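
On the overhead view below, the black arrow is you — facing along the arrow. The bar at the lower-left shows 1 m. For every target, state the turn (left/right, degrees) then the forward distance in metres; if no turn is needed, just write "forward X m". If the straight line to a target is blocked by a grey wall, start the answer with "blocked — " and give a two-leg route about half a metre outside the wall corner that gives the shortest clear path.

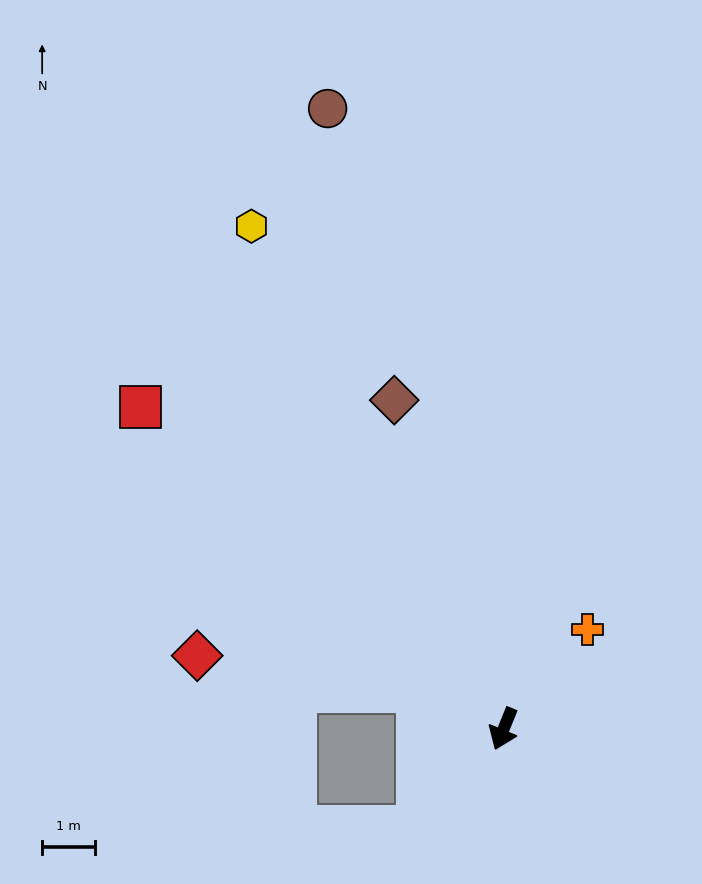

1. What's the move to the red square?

turn right 109°, forward 9.1 m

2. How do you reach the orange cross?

turn left 162°, forward 2.4 m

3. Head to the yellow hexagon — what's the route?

turn right 131°, forward 10.6 m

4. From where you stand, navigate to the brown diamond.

turn right 139°, forward 6.5 m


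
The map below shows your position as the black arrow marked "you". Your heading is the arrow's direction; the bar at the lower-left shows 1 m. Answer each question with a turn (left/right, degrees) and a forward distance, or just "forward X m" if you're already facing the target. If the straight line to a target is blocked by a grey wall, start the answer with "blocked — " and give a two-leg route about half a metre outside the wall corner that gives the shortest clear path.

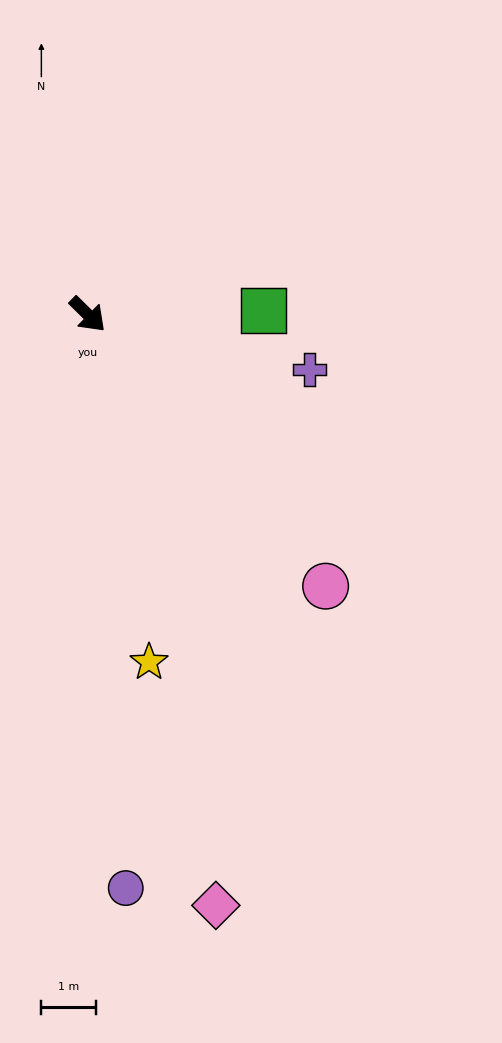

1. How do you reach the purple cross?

turn left 31°, forward 4.2 m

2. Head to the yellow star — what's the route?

turn right 35°, forward 6.5 m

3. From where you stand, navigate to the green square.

turn left 46°, forward 3.2 m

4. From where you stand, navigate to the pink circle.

turn right 4°, forward 6.7 m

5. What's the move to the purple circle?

turn right 42°, forward 10.6 m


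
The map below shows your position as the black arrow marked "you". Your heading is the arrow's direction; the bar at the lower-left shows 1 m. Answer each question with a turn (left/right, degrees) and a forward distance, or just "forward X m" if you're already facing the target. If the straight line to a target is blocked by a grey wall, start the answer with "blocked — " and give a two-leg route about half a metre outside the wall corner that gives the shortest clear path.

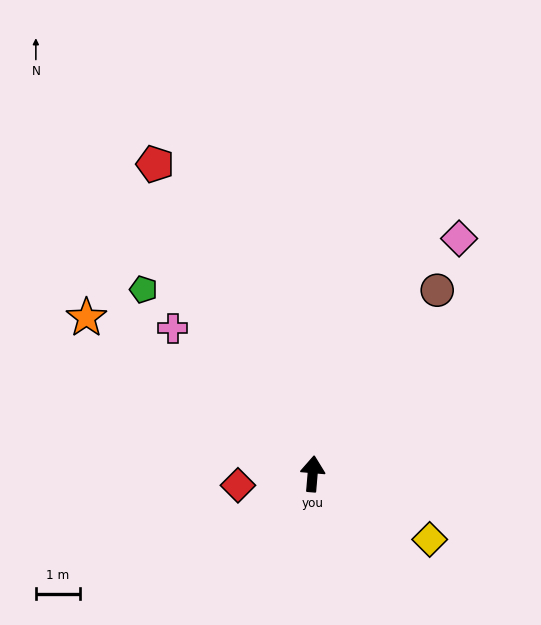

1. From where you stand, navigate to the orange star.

turn left 60°, forward 6.3 m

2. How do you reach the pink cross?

turn left 49°, forward 4.6 m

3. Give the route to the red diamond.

turn left 104°, forward 1.7 m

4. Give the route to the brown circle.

turn right 29°, forward 5.1 m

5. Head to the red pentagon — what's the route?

turn left 32°, forward 7.9 m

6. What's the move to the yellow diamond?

turn right 114°, forward 3.1 m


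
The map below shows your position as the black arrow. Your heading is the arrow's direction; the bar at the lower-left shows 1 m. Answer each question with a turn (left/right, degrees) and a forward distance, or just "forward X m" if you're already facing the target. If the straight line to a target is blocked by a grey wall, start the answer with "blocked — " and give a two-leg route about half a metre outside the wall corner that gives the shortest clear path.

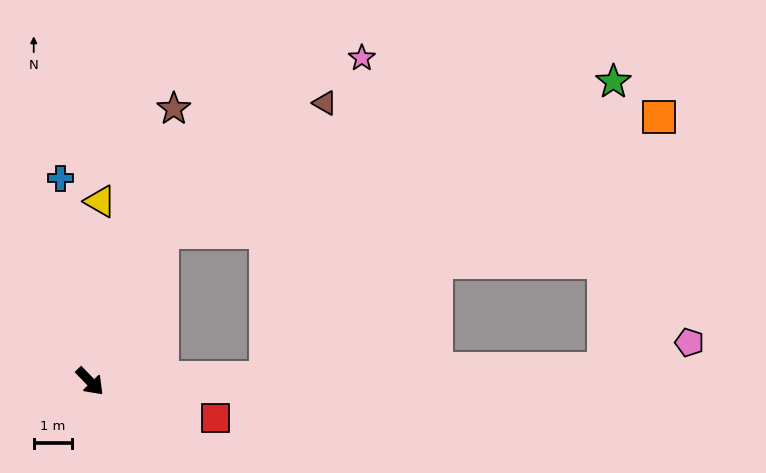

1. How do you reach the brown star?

turn left 119°, forward 7.4 m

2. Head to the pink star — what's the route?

blocked — turn left 47°, forward 4.5 m, then turn left 72°, forward 8.6 m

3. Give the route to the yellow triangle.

turn left 133°, forward 4.7 m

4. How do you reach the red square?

turn left 30°, forward 3.4 m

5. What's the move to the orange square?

blocked — turn left 47°, forward 4.5 m, then turn left 32°, forward 12.2 m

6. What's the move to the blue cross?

turn left 144°, forward 5.3 m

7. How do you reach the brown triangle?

blocked — turn left 110°, forward 4.3 m, then turn right 26°, forward 5.4 m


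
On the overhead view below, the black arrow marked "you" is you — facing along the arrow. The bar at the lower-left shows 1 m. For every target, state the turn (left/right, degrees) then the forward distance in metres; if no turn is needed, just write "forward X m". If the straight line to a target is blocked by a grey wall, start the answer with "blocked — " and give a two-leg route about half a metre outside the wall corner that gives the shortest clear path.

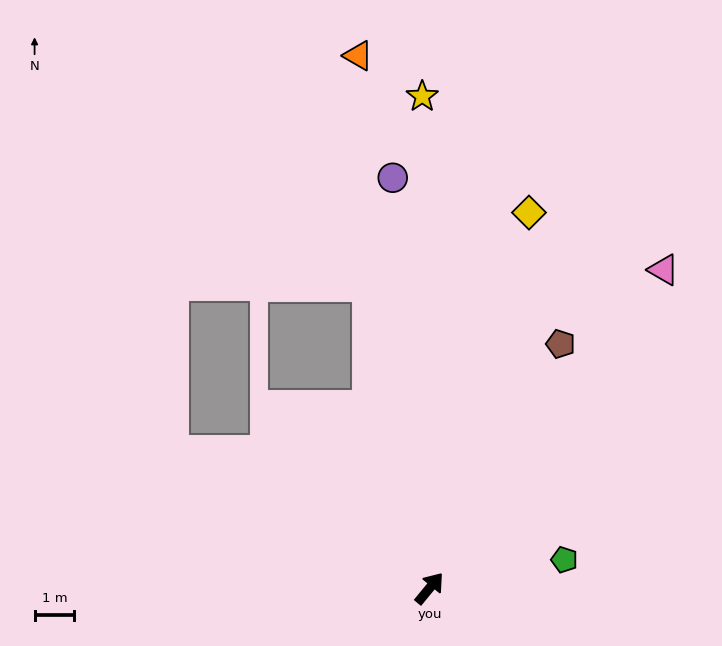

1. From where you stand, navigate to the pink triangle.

turn left 3°, forward 9.9 m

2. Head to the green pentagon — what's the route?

turn right 39°, forward 3.5 m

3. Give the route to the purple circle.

turn left 45°, forward 10.3 m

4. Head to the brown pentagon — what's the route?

turn left 11°, forward 6.9 m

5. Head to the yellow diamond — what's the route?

turn left 25°, forward 9.7 m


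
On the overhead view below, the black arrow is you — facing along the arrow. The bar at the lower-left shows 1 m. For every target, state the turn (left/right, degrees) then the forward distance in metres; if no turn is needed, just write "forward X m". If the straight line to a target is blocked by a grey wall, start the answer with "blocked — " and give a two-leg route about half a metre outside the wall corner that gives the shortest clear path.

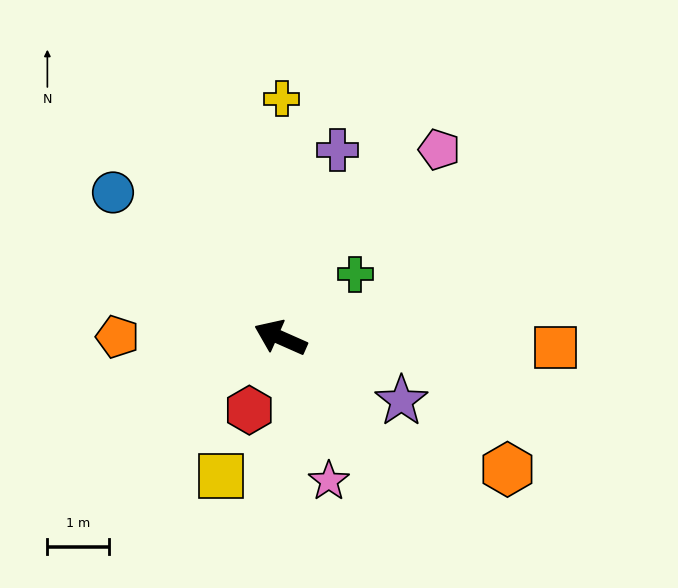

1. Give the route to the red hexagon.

turn left 91°, forward 1.3 m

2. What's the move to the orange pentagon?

turn left 24°, forward 2.6 m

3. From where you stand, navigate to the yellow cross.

turn right 66°, forward 3.9 m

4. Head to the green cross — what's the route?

turn right 116°, forward 1.6 m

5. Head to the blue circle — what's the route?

turn right 17°, forward 3.6 m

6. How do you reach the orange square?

turn right 158°, forward 4.4 m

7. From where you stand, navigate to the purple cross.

turn right 83°, forward 3.2 m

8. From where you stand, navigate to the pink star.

turn left 133°, forward 2.4 m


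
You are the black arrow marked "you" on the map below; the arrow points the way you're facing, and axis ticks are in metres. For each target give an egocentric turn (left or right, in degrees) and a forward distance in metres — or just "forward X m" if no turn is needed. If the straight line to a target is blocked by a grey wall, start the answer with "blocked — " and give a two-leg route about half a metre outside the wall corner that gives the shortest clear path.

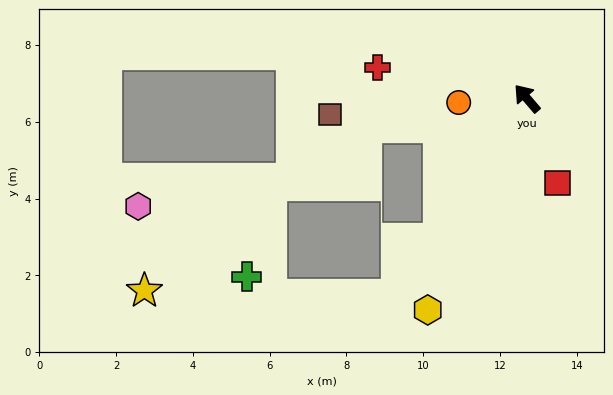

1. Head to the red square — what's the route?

turn left 159°, forward 2.3 m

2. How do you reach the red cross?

turn left 38°, forward 4.0 m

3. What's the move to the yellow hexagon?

turn left 114°, forward 6.1 m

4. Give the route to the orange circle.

turn left 53°, forward 1.8 m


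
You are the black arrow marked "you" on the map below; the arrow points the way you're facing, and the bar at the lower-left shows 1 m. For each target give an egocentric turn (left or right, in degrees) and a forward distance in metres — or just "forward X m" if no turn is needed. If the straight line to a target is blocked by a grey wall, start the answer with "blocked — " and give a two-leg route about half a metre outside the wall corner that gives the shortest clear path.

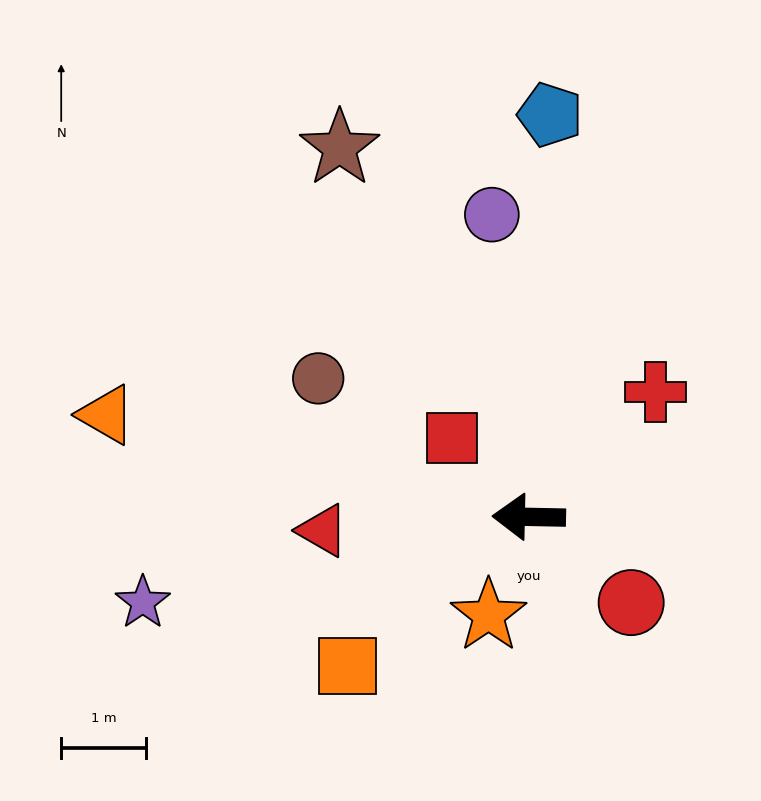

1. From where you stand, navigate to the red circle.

turn left 141°, forward 1.6 m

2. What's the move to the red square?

turn right 45°, forward 1.3 m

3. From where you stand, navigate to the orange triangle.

turn right 12°, forward 5.2 m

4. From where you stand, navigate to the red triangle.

turn left 5°, forward 2.4 m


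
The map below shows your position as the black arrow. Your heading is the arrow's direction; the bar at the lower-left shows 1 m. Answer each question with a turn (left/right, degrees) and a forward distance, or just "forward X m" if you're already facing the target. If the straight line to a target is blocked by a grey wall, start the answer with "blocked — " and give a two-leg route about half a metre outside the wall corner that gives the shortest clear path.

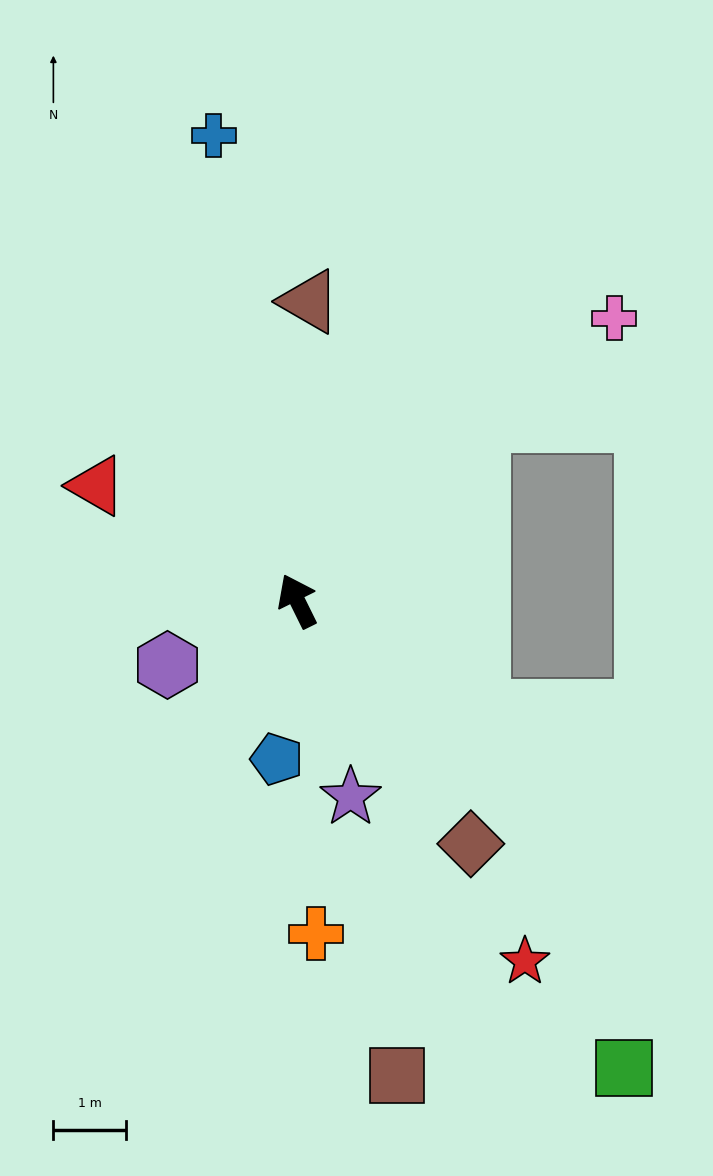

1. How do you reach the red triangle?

turn left 34°, forward 3.2 m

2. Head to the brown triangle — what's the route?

turn right 29°, forward 4.1 m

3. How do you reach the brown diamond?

turn right 171°, forward 4.1 m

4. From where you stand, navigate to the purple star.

turn left 169°, forward 2.8 m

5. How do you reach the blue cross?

turn right 16°, forward 6.5 m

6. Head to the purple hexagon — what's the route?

turn left 90°, forward 2.0 m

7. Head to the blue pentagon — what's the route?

turn left 146°, forward 2.2 m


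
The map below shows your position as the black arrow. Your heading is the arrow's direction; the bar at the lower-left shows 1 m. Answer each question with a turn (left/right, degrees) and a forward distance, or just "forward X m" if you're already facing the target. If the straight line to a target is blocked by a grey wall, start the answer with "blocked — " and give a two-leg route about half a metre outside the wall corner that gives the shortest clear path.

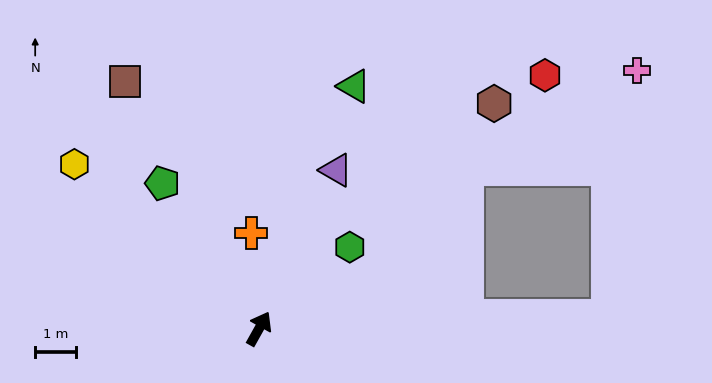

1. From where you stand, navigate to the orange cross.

turn left 34°, forward 2.3 m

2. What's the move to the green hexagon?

turn right 19°, forward 3.0 m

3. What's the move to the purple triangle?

turn left 3°, forward 4.3 m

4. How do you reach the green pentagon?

turn left 63°, forward 4.2 m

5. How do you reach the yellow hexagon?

turn left 78°, forward 6.0 m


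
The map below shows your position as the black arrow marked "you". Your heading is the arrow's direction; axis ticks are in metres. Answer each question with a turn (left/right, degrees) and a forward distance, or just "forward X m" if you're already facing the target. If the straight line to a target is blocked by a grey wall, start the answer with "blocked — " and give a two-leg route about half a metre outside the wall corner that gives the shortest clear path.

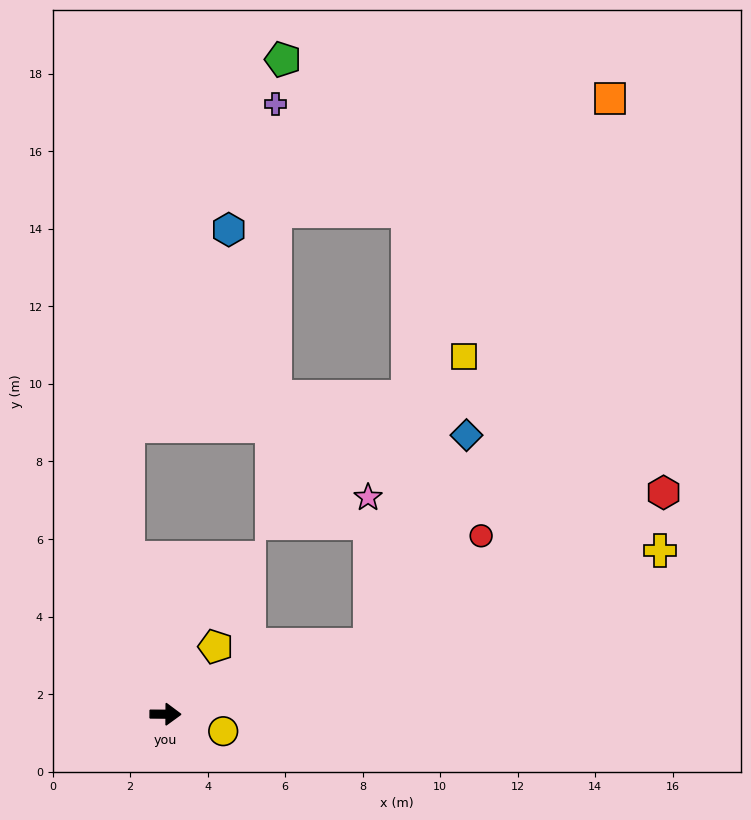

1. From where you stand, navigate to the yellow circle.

turn right 16°, forward 1.6 m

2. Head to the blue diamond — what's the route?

blocked — turn left 19°, forward 5.6 m, then turn left 47°, forward 6.0 m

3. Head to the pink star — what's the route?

blocked — turn left 19°, forward 5.6 m, then turn left 72°, forward 3.8 m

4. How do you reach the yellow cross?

turn left 19°, forward 13.4 m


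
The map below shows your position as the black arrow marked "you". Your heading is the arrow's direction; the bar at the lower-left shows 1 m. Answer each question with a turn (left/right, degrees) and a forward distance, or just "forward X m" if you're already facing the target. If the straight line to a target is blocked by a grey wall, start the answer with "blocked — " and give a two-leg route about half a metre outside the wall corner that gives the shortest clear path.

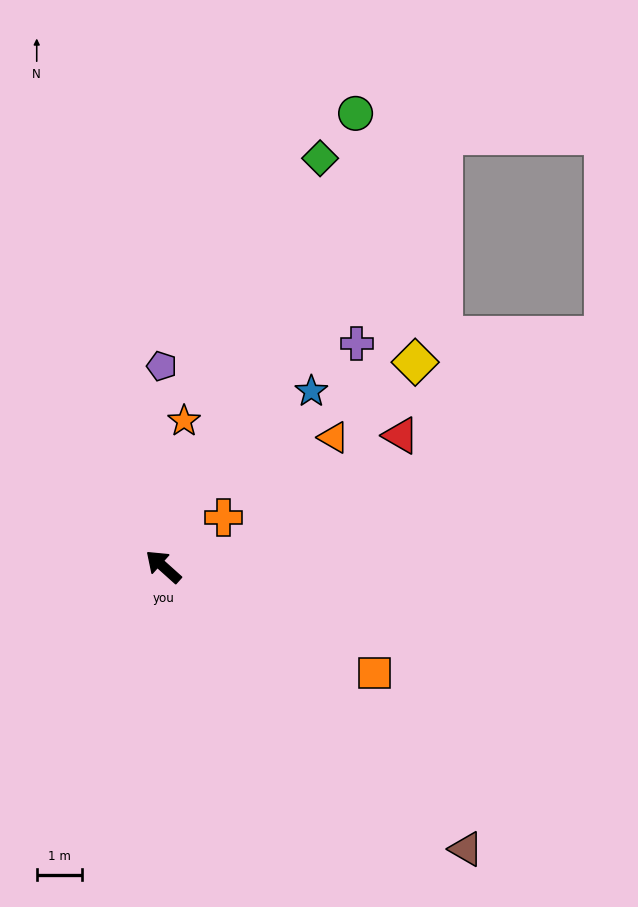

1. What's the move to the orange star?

turn right 56°, forward 3.2 m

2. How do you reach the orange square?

turn right 165°, forward 5.2 m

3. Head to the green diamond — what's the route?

turn right 69°, forward 9.6 m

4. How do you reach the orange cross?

turn right 99°, forward 1.7 m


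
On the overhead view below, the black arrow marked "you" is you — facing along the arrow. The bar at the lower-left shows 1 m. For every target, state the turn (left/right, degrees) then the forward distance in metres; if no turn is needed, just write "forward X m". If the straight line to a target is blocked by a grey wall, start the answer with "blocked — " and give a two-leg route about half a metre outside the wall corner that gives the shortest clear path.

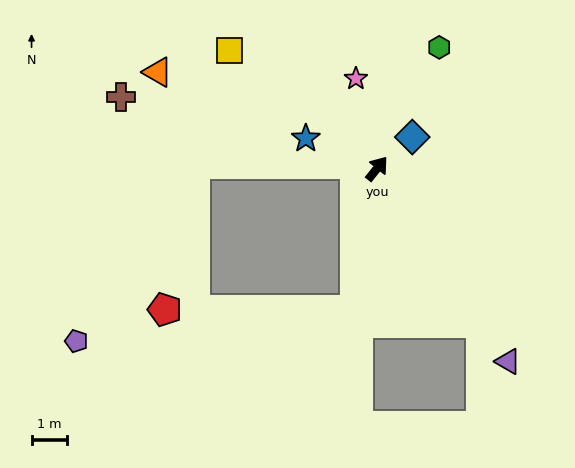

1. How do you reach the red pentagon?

blocked — turn right 150°, forward 4.0 m, then turn right 82°, forward 5.3 m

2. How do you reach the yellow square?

turn left 90°, forward 5.3 m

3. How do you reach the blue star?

turn left 106°, forward 2.2 m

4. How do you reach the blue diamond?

turn right 10°, forward 1.3 m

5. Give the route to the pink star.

turn left 52°, forward 2.6 m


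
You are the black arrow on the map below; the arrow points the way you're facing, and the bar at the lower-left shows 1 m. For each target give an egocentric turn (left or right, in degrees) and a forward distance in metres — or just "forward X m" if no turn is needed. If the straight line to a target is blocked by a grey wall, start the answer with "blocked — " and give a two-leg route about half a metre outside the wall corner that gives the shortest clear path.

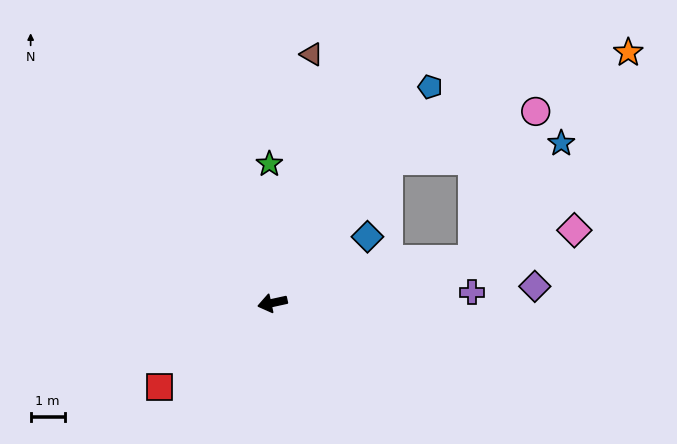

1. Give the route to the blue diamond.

turn right 157°, forward 3.4 m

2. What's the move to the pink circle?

blocked — turn right 142°, forward 5.4 m, then turn right 32°, forward 4.5 m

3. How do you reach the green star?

turn right 101°, forward 4.1 m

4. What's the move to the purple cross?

turn left 171°, forward 5.9 m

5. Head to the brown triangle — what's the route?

turn right 111°, forward 7.4 m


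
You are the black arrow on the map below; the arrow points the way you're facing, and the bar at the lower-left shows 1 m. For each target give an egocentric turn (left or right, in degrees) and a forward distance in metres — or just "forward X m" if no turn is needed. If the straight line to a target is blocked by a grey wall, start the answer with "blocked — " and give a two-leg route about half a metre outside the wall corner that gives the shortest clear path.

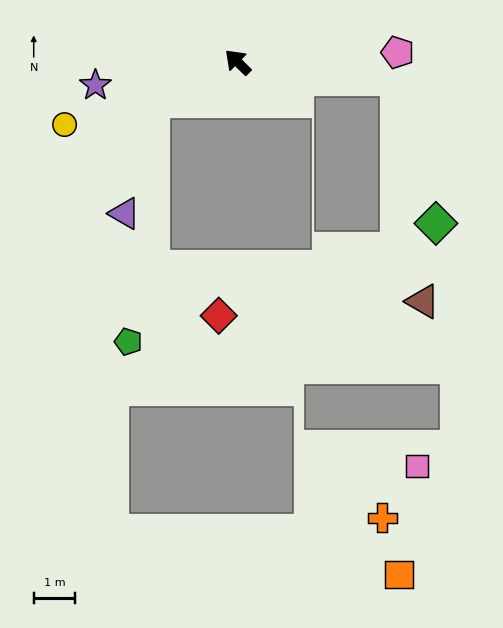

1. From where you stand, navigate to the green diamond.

blocked — turn right 142°, forward 3.9 m, then turn right 69°, forward 3.6 m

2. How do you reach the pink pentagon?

turn right 132°, forward 3.9 m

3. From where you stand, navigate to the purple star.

turn left 54°, forward 3.5 m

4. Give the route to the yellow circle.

turn left 64°, forward 4.5 m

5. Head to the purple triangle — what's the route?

blocked — turn left 69°, forward 2.3 m, then turn left 52°, forward 2.8 m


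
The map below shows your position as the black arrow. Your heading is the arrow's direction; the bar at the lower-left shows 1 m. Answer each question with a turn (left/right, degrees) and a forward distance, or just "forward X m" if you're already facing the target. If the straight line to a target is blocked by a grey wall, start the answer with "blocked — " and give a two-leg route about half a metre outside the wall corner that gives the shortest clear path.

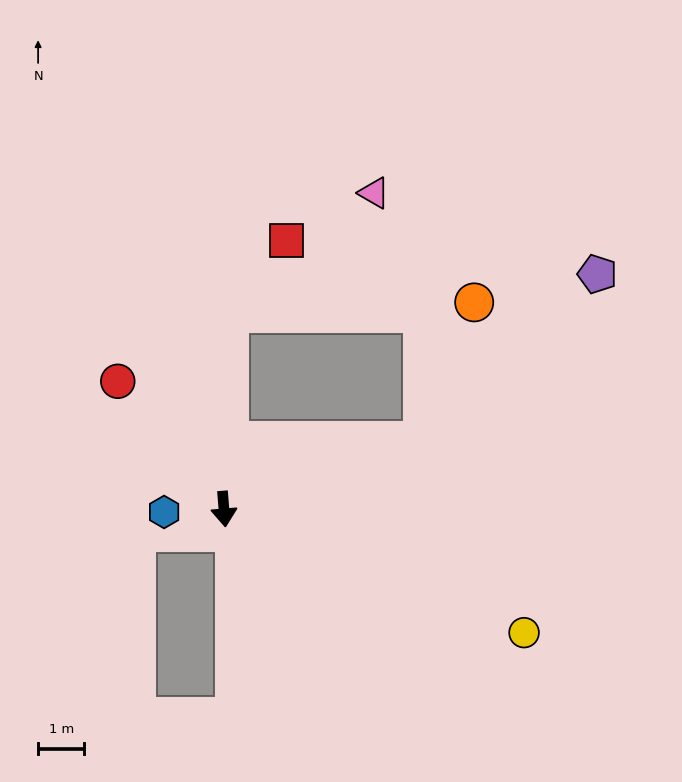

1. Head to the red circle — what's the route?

turn right 145°, forward 3.6 m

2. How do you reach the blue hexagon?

turn right 92°, forward 1.3 m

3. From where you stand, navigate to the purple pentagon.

blocked — turn left 104°, forward 4.6 m, then turn left 25°, forward 5.2 m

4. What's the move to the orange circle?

blocked — turn left 104°, forward 4.6 m, then turn left 51°, forward 3.2 m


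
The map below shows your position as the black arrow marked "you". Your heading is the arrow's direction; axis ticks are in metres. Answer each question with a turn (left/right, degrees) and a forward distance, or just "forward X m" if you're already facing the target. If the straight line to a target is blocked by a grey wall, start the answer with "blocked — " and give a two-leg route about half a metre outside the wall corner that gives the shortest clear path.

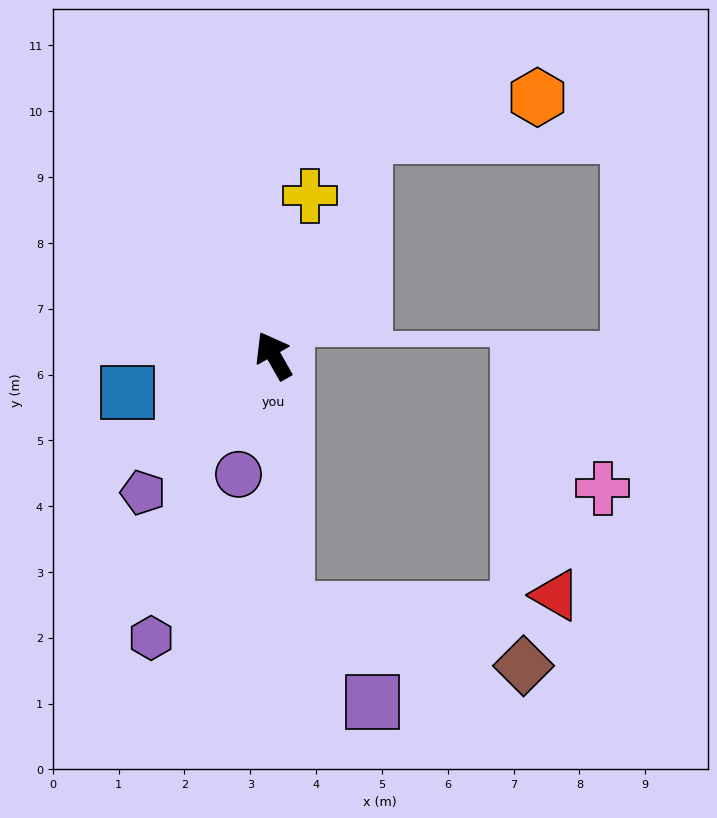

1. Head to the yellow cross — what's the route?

turn right 43°, forward 2.5 m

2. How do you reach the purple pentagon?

turn left 107°, forward 2.9 m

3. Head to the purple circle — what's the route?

turn left 134°, forward 1.9 m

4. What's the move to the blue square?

turn left 74°, forward 2.3 m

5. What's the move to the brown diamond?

blocked — turn left 153°, forward 3.9 m, then turn left 74°, forward 3.7 m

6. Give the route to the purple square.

blocked — turn left 153°, forward 3.9 m, then turn left 40°, forward 1.9 m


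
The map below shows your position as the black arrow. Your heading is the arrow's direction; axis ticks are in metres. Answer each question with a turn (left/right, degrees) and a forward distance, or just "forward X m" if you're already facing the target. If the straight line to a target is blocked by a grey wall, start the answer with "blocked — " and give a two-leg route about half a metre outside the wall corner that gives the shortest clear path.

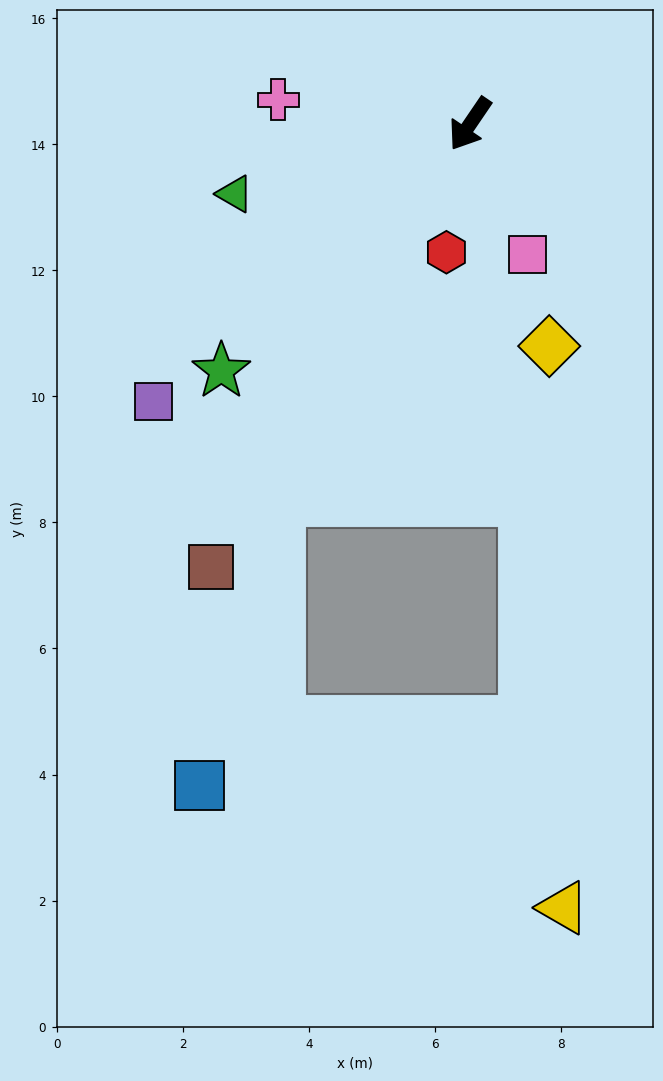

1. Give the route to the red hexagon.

turn left 24°, forward 2.1 m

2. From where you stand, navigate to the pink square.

turn left 58°, forward 2.3 m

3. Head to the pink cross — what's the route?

turn right 63°, forward 3.1 m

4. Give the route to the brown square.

turn left 4°, forward 8.1 m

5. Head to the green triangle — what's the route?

turn right 39°, forward 3.9 m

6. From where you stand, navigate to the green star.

turn right 11°, forward 5.6 m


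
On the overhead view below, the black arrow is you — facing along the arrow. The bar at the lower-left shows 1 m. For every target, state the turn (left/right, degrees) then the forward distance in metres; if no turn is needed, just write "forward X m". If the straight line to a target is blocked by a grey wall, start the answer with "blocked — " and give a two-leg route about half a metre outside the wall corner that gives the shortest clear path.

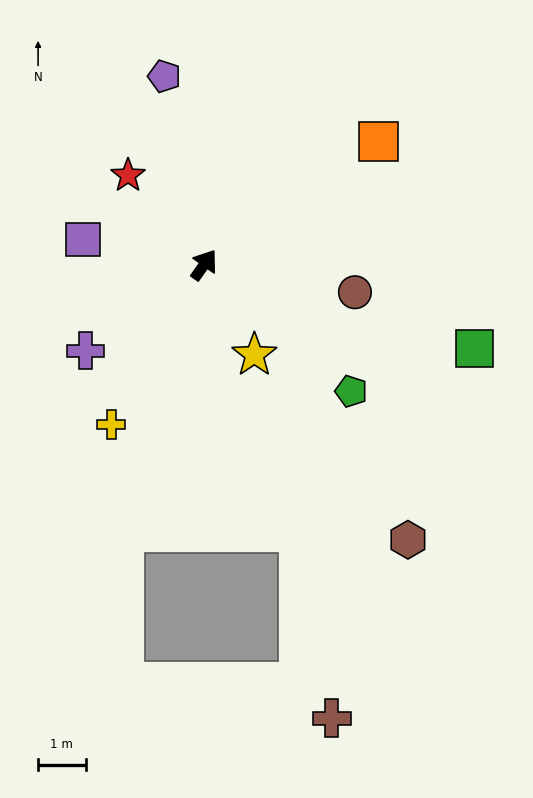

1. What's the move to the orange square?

turn right 20°, forward 4.5 m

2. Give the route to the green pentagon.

turn right 96°, forward 4.1 m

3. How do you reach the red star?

turn left 76°, forward 2.5 m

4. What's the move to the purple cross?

turn left 161°, forward 3.1 m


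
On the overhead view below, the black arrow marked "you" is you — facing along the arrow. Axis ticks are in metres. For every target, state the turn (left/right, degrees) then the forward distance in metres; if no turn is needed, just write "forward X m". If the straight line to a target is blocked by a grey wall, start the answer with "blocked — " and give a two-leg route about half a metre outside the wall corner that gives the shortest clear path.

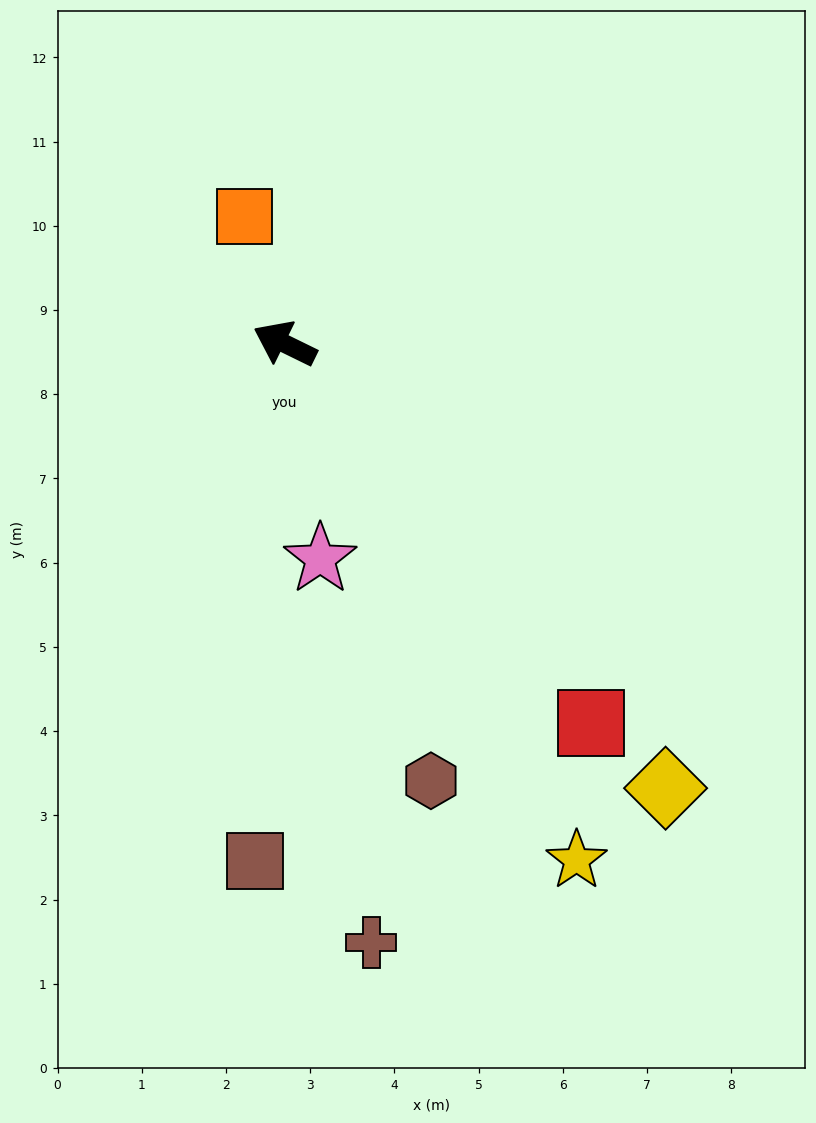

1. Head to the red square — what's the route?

turn left 155°, forward 5.8 m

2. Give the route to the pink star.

turn left 125°, forward 2.6 m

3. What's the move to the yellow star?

turn left 146°, forward 7.0 m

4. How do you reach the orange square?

turn right 46°, forward 1.6 m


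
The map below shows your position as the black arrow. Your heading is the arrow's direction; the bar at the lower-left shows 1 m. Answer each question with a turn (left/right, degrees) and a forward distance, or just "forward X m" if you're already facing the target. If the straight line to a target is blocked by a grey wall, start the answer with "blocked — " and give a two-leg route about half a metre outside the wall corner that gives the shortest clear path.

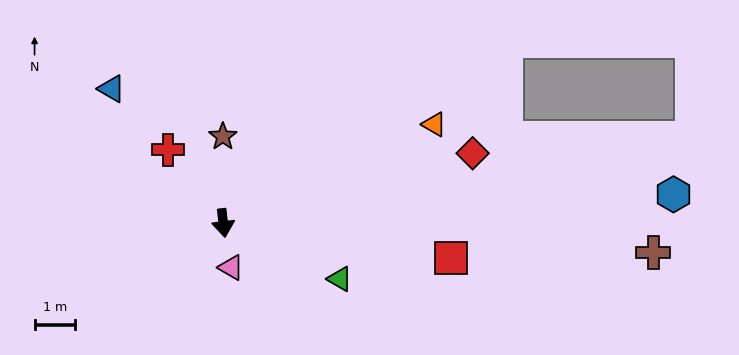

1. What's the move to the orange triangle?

turn left 108°, forward 5.7 m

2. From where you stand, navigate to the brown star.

turn left 174°, forward 2.1 m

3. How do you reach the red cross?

turn right 150°, forward 2.3 m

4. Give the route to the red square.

turn left 75°, forward 5.7 m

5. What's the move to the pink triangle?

turn left 3°, forward 1.1 m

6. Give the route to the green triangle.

turn left 58°, forward 3.2 m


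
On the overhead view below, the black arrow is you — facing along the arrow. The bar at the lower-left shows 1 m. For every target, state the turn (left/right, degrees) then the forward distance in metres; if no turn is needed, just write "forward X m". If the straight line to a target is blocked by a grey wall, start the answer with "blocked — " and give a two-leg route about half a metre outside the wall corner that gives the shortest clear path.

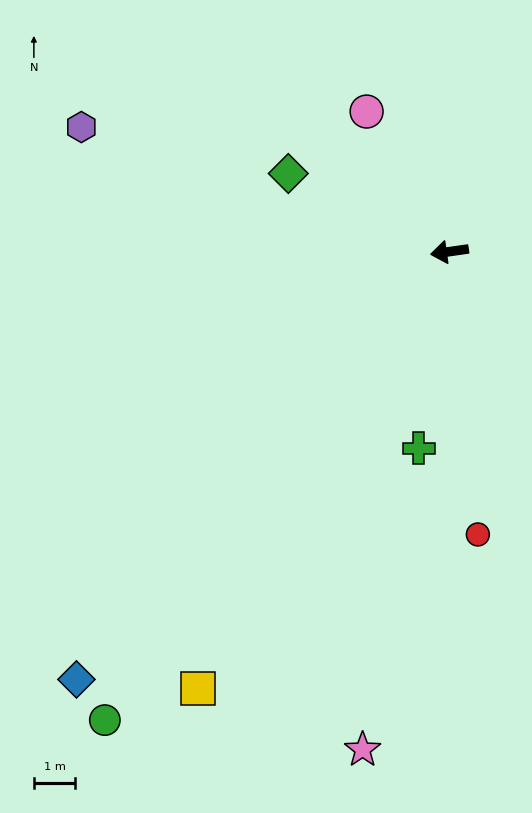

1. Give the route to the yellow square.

turn left 52°, forward 12.2 m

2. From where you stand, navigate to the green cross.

turn left 73°, forward 4.8 m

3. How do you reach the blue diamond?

turn left 41°, forward 13.7 m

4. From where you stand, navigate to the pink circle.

turn right 67°, forward 3.9 m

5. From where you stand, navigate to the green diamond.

turn right 34°, forward 4.3 m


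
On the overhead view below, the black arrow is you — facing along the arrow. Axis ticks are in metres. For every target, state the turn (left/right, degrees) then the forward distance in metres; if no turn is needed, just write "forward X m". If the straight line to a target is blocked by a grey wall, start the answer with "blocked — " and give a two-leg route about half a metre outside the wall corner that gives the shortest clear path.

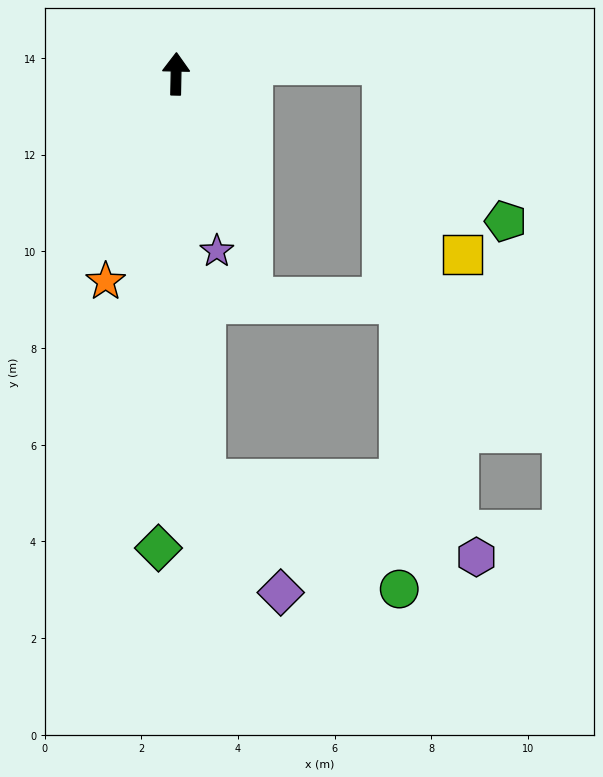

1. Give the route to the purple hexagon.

blocked — turn right 175°, forward 8.4 m, then turn left 70°, forward 5.8 m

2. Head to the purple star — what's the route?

turn right 166°, forward 3.8 m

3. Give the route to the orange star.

turn left 162°, forward 4.5 m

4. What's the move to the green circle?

blocked — turn right 175°, forward 8.4 m, then turn left 57°, forward 4.6 m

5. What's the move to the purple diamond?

blocked — turn right 175°, forward 8.4 m, then turn left 30°, forward 2.8 m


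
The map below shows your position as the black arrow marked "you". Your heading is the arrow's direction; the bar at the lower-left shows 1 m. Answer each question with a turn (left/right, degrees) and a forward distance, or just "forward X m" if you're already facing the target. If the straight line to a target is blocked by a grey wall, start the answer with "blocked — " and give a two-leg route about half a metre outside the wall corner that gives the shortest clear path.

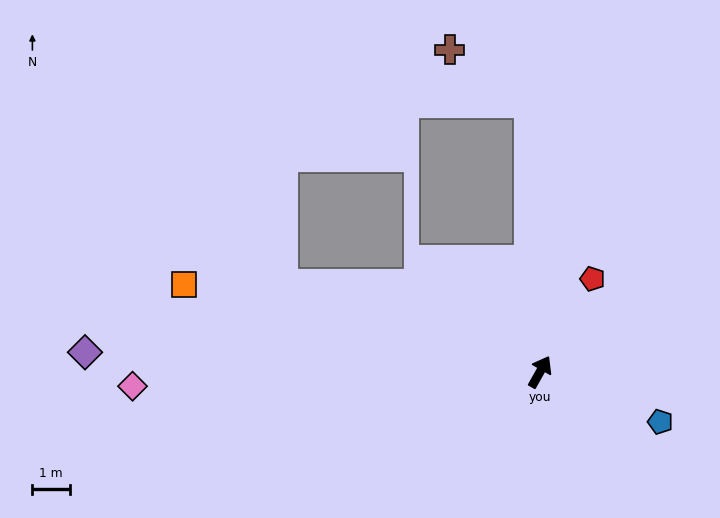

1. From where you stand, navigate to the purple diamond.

turn left 117°, forward 12.1 m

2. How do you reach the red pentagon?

forward 2.8 m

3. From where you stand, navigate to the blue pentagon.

turn right 83°, forward 3.5 m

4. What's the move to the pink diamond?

turn left 121°, forward 10.8 m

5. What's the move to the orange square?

turn left 106°, forward 9.7 m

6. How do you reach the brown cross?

blocked — turn left 31°, forward 7.2 m, then turn left 56°, forward 2.5 m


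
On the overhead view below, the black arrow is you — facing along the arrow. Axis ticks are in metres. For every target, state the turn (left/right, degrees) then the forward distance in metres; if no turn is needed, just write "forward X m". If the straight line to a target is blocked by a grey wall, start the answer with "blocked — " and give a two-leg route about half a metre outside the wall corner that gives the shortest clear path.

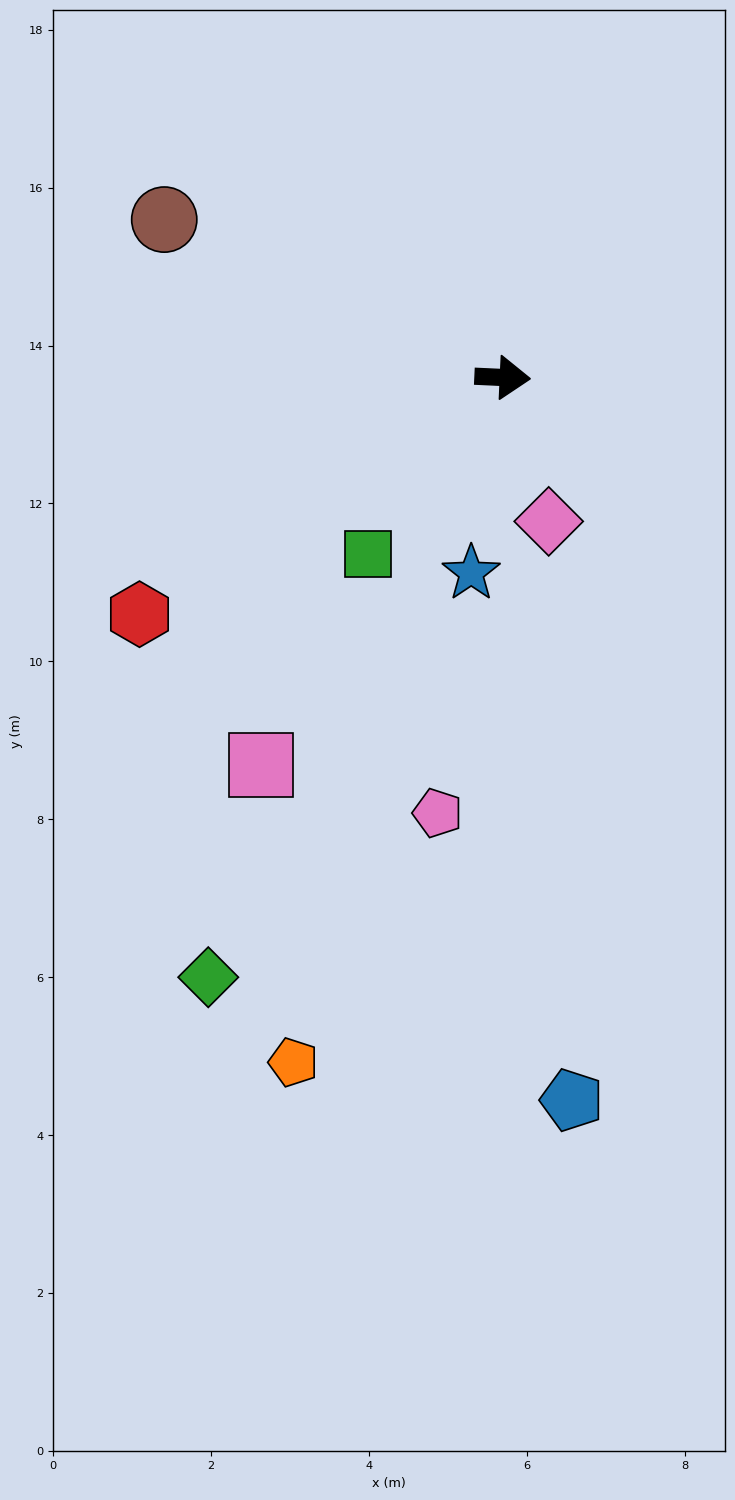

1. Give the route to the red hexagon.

turn right 144°, forward 5.5 m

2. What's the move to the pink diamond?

turn right 70°, forward 1.9 m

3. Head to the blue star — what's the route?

turn right 97°, forward 2.5 m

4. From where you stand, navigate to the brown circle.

turn left 158°, forward 4.7 m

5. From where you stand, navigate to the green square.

turn right 125°, forward 2.8 m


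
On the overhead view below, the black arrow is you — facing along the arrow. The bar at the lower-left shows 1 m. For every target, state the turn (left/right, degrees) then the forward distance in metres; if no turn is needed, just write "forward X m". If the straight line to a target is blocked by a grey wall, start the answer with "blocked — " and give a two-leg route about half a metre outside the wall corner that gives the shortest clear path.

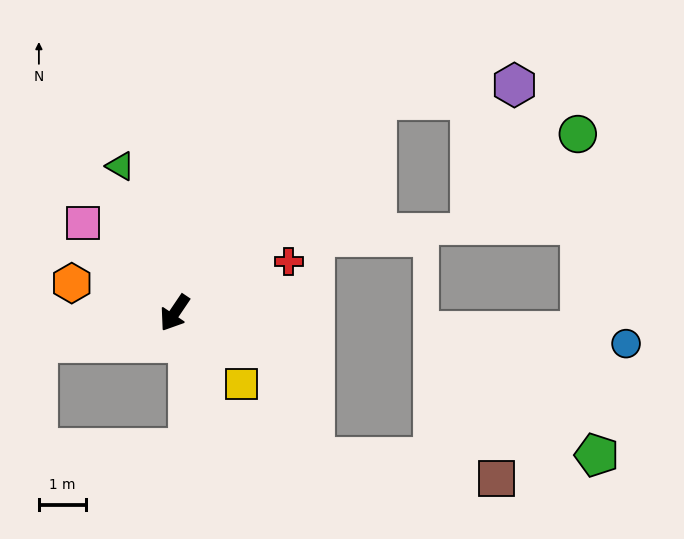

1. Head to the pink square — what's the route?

turn right 101°, forward 2.7 m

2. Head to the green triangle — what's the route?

turn right 126°, forward 3.4 m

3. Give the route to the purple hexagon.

blocked — turn left 170°, forward 6.3 m, then turn right 40°, forward 3.0 m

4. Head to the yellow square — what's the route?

turn left 77°, forward 2.1 m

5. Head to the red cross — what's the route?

turn left 148°, forward 2.7 m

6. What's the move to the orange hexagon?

turn right 72°, forward 2.3 m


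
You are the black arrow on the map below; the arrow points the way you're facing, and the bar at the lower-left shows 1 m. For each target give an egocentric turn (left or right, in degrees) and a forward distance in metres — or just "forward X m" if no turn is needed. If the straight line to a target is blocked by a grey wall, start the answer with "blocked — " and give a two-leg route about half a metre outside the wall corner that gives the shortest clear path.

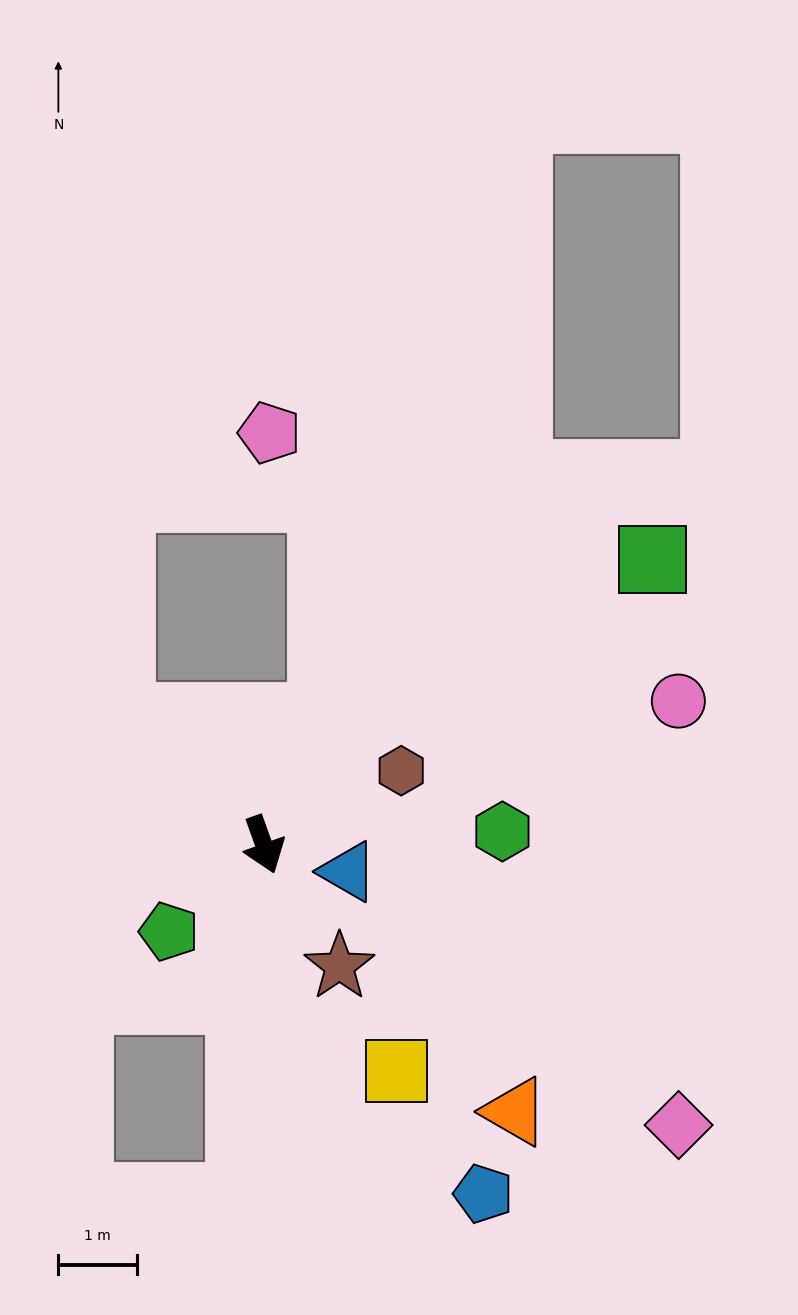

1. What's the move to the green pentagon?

turn right 67°, forward 1.6 m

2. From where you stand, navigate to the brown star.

turn left 12°, forward 1.8 m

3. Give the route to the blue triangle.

turn left 53°, forward 1.1 m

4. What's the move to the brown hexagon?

turn left 99°, forward 2.0 m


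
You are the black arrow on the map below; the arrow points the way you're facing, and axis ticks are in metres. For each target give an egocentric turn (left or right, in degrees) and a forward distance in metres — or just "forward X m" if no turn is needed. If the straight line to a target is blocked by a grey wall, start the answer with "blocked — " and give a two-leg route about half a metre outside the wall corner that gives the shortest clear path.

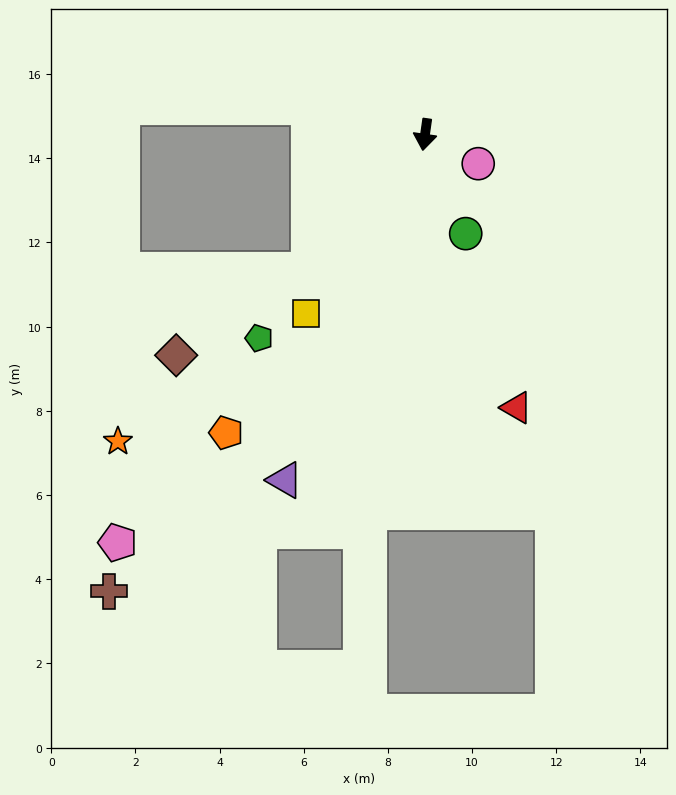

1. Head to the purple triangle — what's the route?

turn right 14°, forward 8.9 m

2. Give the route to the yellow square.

turn right 26°, forward 5.1 m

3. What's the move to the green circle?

turn left 30°, forward 2.5 m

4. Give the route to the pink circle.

turn left 69°, forward 1.4 m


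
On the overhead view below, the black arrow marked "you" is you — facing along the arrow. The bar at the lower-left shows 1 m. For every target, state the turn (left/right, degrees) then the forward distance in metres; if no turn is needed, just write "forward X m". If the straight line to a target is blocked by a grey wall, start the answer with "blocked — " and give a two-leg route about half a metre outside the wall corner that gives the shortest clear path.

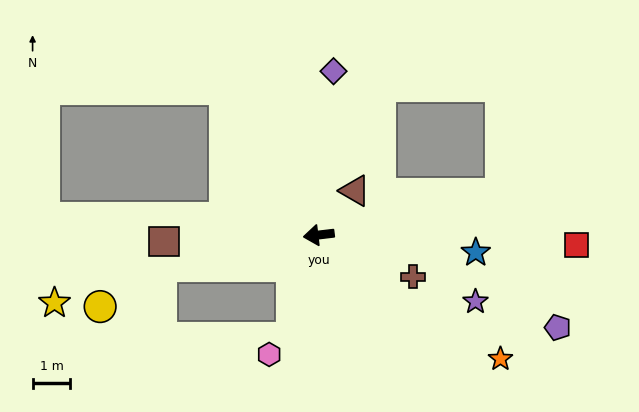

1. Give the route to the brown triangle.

turn right 136°, forward 1.5 m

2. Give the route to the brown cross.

turn left 149°, forward 2.7 m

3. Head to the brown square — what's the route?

turn right 4°, forward 4.1 m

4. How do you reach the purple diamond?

turn right 102°, forward 4.4 m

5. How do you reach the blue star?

turn left 167°, forward 4.2 m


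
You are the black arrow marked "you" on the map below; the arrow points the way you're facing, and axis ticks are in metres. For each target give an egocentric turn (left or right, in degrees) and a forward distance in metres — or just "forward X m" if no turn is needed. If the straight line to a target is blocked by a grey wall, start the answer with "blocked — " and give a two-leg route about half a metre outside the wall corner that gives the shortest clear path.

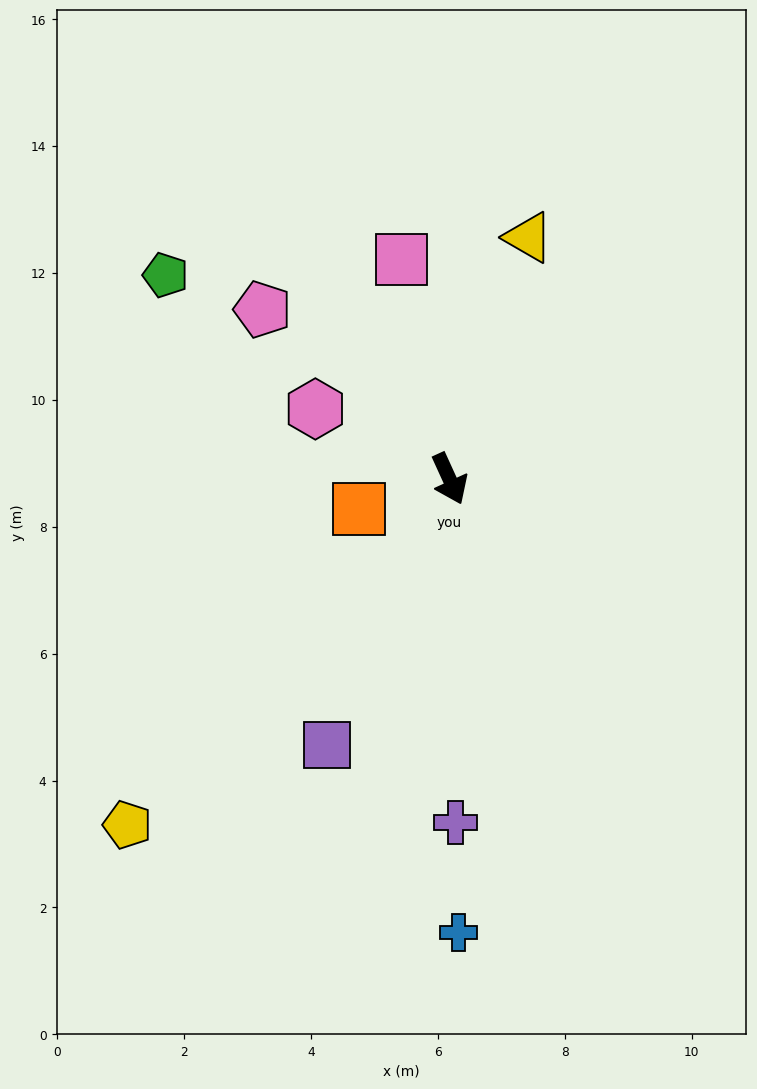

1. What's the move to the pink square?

turn left 168°, forward 3.5 m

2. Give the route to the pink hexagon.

turn right 142°, forward 2.4 m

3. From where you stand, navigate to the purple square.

turn right 49°, forward 4.6 m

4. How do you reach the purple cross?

turn right 24°, forward 5.4 m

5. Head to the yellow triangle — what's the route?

turn left 137°, forward 4.0 m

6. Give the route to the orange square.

turn right 96°, forward 1.5 m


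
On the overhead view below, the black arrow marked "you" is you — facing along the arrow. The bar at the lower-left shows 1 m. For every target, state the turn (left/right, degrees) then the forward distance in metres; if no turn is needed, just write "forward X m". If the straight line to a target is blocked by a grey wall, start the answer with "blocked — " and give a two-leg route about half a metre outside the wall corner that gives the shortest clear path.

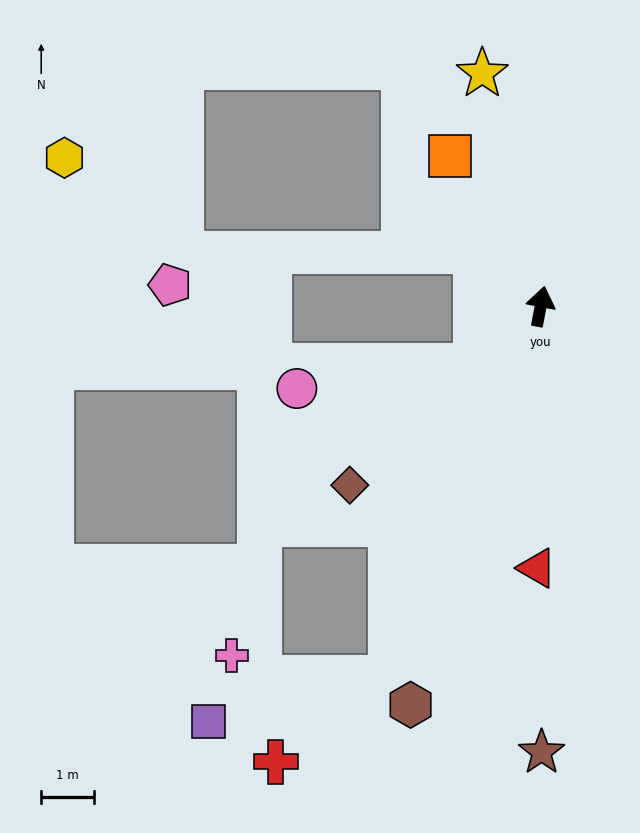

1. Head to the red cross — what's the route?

blocked — turn left 169°, forward 7.6 m, then turn right 32°, forward 2.7 m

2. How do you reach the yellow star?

turn left 25°, forward 4.5 m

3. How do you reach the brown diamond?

turn left 144°, forward 4.9 m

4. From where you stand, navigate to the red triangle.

turn right 170°, forward 4.9 m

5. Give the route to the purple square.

blocked — turn left 169°, forward 7.6 m, then turn right 55°, forward 3.5 m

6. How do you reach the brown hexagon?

turn left 173°, forward 7.9 m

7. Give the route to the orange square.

turn left 42°, forward 3.3 m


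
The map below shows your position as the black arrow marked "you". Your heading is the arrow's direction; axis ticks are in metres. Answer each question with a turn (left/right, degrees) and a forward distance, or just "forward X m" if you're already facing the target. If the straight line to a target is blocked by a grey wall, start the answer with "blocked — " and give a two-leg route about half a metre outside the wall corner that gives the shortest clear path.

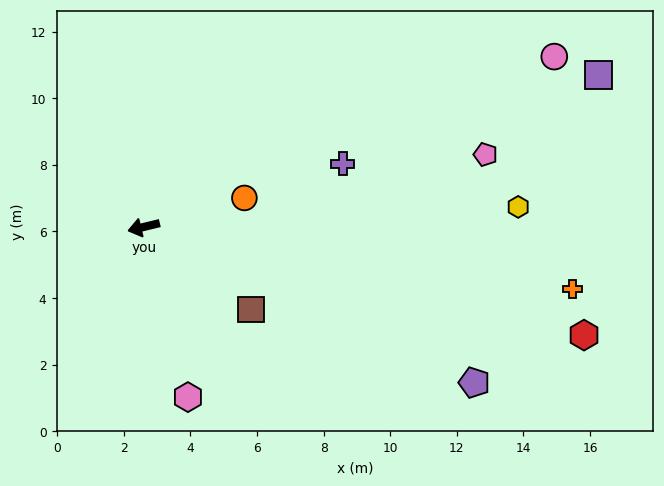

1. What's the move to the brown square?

turn left 129°, forward 4.1 m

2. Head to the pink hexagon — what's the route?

turn left 91°, forward 5.3 m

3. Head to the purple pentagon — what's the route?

turn left 141°, forward 11.0 m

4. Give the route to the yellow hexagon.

turn left 169°, forward 11.3 m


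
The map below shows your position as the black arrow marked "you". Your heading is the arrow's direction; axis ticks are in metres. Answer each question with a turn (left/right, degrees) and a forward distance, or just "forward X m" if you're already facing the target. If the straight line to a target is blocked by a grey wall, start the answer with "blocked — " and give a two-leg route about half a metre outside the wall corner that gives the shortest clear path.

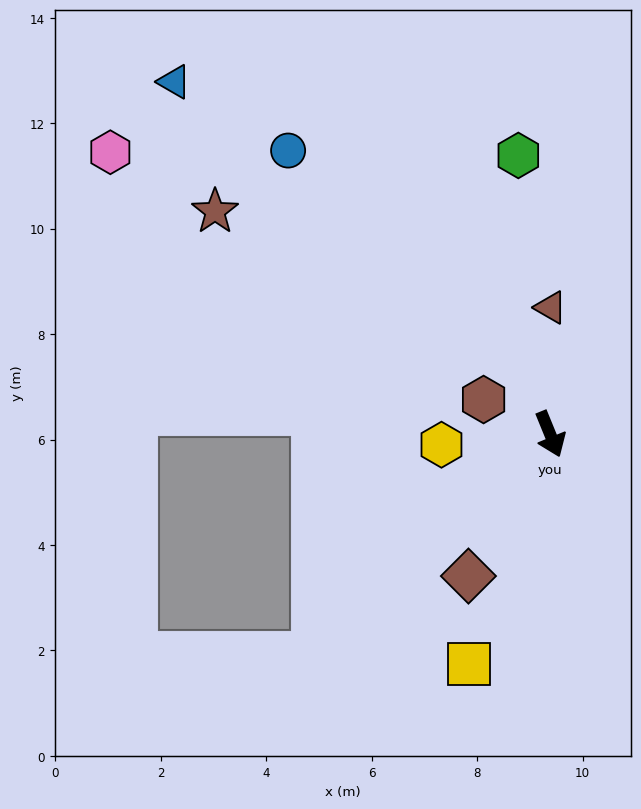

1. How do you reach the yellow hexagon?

turn right 107°, forward 2.1 m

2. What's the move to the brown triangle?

turn left 158°, forward 2.4 m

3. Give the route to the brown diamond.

turn right 52°, forward 3.1 m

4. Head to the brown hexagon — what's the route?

turn right 140°, forward 1.4 m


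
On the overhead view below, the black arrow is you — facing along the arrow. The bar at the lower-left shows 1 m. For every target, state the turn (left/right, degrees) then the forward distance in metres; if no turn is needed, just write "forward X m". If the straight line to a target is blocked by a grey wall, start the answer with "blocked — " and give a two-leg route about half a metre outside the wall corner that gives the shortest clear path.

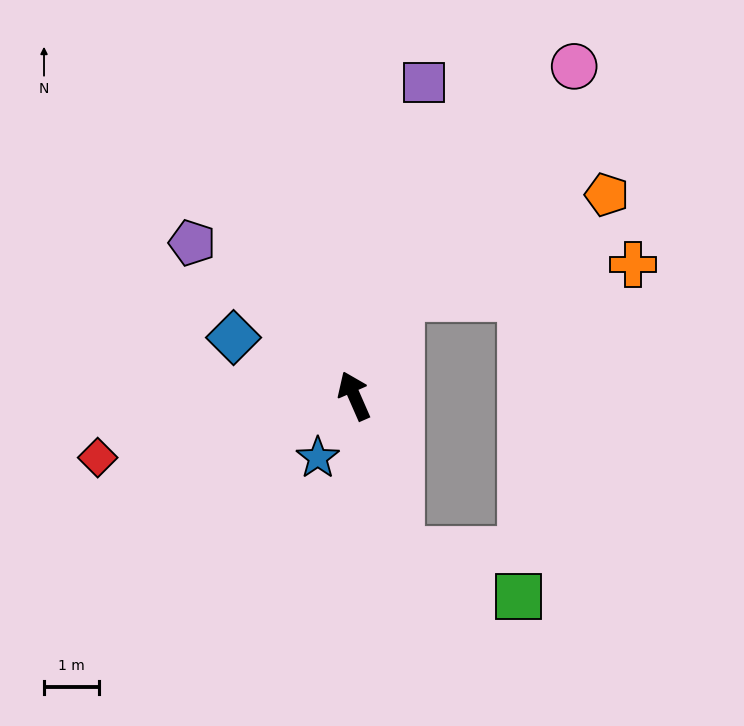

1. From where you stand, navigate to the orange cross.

blocked — turn right 50°, forward 2.0 m, then turn right 55°, forward 4.3 m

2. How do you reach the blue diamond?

turn left 41°, forward 2.4 m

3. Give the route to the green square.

blocked — turn left 173°, forward 2.9 m, then turn left 51°, forward 2.3 m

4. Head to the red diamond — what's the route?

turn left 80°, forward 4.8 m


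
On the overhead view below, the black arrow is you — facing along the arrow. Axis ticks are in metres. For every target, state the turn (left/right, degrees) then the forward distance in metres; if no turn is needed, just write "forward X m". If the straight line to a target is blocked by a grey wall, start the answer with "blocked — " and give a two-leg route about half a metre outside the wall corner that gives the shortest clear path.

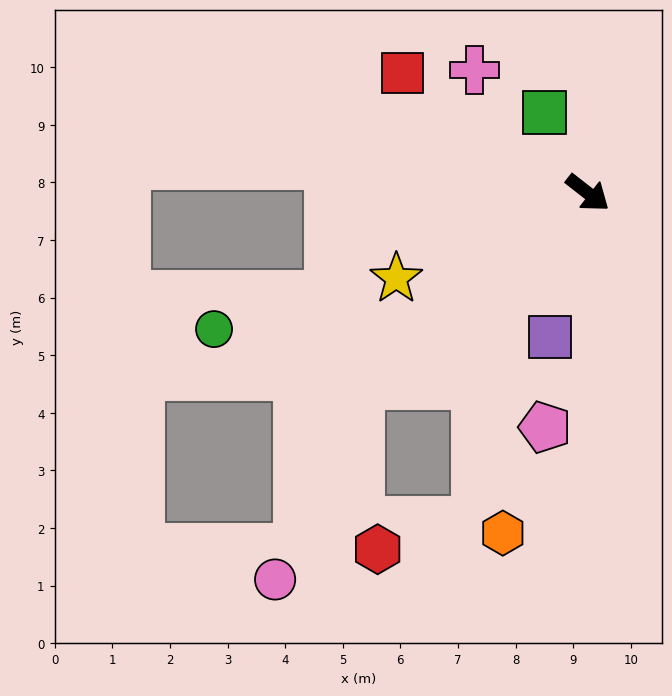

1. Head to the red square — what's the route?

turn right 175°, forward 3.8 m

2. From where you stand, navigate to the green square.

turn left 156°, forward 1.6 m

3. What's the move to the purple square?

turn right 67°, forward 2.6 m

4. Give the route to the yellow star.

turn right 118°, forward 3.6 m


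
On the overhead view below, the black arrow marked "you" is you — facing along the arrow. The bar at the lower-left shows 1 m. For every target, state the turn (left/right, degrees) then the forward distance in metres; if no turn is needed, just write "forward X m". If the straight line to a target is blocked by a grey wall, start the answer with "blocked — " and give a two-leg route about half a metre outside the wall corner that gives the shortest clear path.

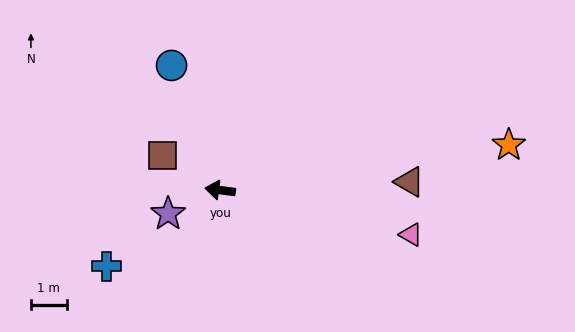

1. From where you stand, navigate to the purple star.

turn left 32°, forward 1.6 m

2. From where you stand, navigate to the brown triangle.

turn right 170°, forward 5.3 m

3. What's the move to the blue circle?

turn right 61°, forward 3.8 m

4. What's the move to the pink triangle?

turn left 174°, forward 5.5 m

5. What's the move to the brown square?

turn right 24°, forward 1.9 m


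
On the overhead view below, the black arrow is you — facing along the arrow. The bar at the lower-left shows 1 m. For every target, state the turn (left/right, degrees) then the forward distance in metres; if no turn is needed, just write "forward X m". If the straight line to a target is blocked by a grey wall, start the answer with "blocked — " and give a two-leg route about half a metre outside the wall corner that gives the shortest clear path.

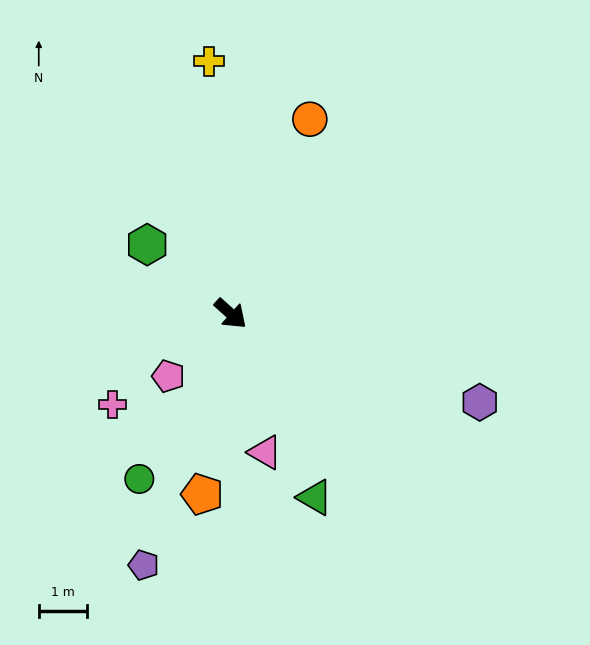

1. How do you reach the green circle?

turn right 77°, forward 3.9 m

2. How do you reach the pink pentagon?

turn right 93°, forward 1.8 m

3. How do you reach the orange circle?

turn left 110°, forward 4.4 m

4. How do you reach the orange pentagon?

turn right 57°, forward 3.8 m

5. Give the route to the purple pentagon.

turn right 67°, forward 5.5 m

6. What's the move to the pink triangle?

turn right 34°, forward 3.0 m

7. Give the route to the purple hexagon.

turn left 22°, forward 5.5 m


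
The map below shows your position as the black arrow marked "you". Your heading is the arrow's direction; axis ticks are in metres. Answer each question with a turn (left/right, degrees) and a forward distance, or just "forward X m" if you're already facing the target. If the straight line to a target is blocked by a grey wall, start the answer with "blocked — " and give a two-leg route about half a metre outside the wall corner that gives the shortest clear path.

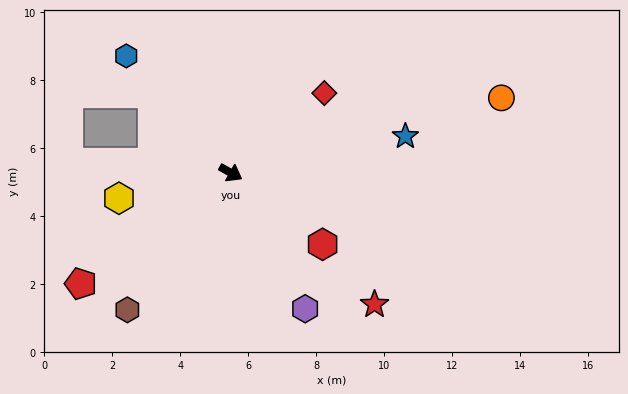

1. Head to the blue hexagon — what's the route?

turn left 161°, forward 4.6 m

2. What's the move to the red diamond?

turn left 69°, forward 3.6 m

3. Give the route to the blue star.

turn left 41°, forward 5.3 m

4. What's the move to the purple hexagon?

turn right 32°, forward 4.6 m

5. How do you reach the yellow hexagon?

turn right 138°, forward 3.4 m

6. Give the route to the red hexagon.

turn right 9°, forward 3.4 m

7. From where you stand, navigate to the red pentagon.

turn right 114°, forward 5.5 m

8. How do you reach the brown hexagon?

turn right 98°, forward 5.1 m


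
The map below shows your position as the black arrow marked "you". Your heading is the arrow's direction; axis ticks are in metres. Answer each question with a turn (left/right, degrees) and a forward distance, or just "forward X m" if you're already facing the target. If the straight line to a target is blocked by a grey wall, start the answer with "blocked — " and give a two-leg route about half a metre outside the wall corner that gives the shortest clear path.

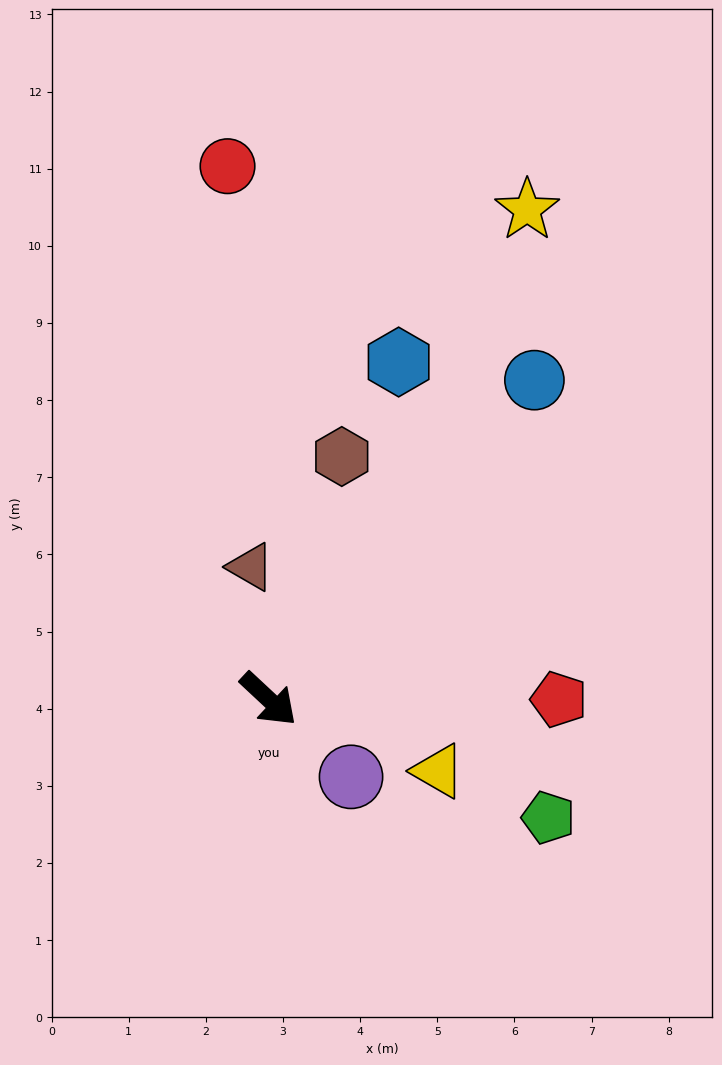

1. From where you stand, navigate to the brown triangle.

turn left 141°, forward 1.7 m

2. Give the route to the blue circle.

turn left 93°, forward 5.4 m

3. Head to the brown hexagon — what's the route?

turn left 116°, forward 3.3 m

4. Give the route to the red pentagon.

turn left 43°, forward 3.8 m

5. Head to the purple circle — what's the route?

forward 1.5 m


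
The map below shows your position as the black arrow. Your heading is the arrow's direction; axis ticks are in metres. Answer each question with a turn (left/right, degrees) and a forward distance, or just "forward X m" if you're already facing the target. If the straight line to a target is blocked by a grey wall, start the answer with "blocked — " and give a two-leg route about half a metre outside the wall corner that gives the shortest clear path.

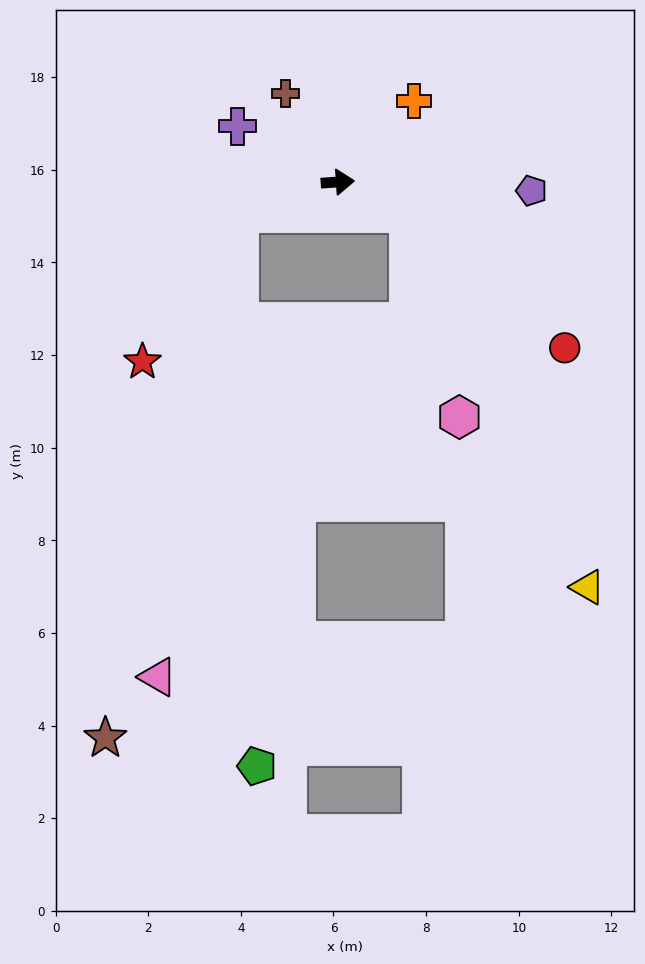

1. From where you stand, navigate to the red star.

blocked — turn right 166°, forward 2.2 m, then turn left 39°, forward 3.8 m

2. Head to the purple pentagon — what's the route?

turn right 6°, forward 4.2 m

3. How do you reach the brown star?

blocked — turn right 166°, forward 2.2 m, then turn left 58°, forward 11.7 m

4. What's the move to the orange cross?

turn left 43°, forward 2.4 m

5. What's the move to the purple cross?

turn left 147°, forward 2.5 m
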